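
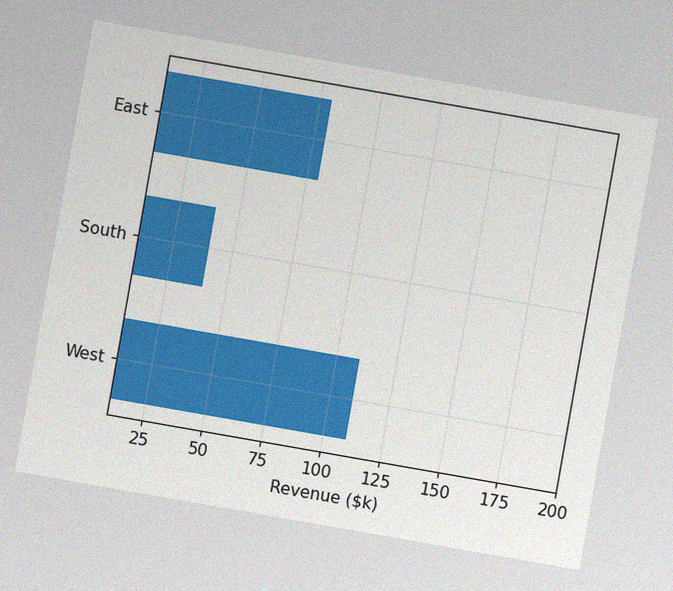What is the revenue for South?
$40k

The chart is tilted about 10° clockwise, with some photo noise. Reading along the chart's x-axis, the South bar reaches $40k.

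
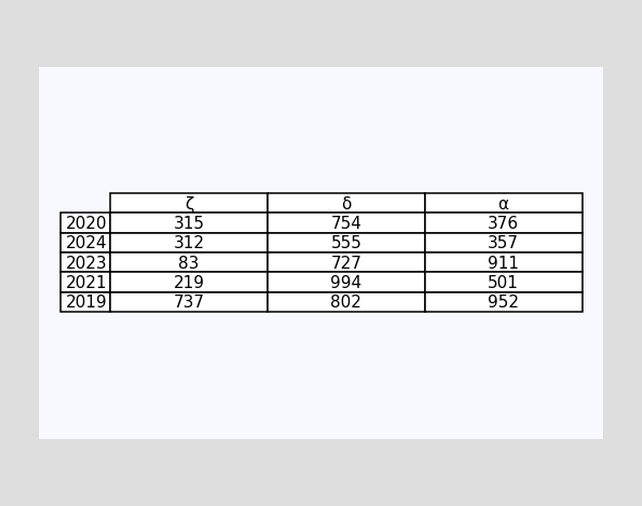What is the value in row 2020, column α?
376

The (2020, α) cell reads 376.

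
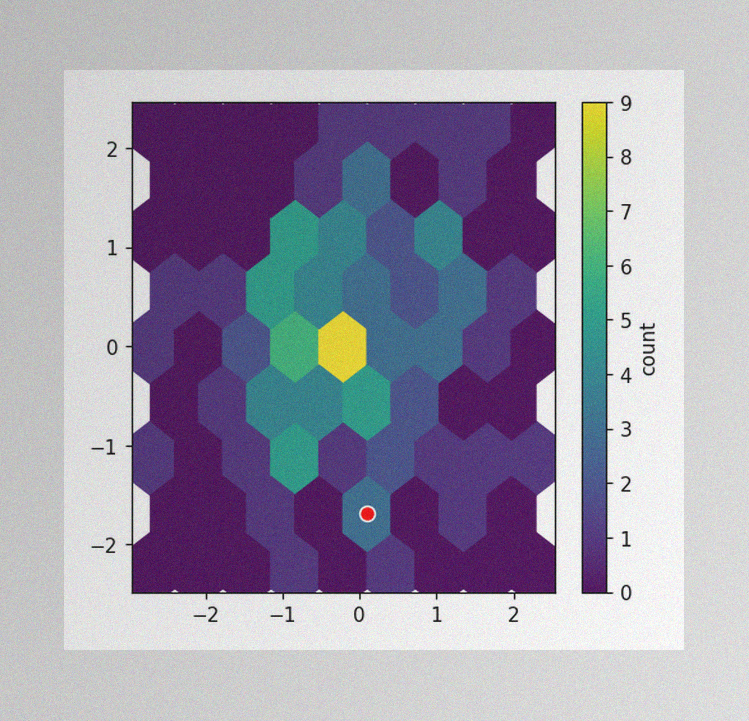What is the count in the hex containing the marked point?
3

The image has some photo noise and uneven lighting. The marked hex reads 3 on the colorbar.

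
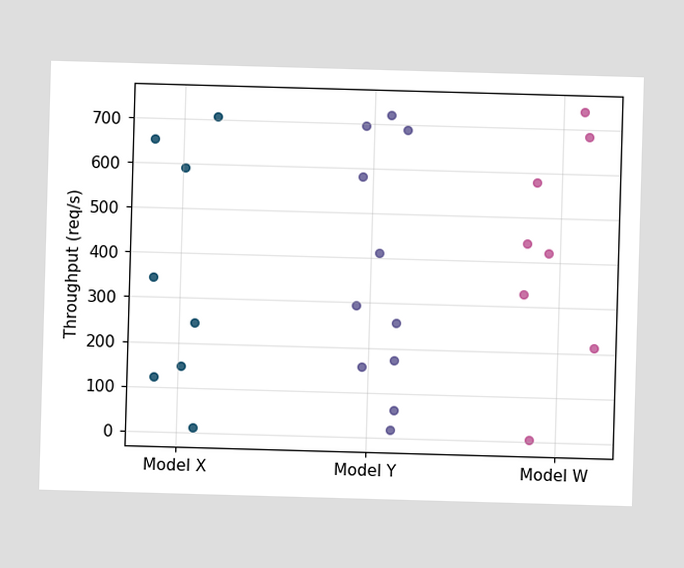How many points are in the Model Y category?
11

Counting the markers in the Model Y column gives 11.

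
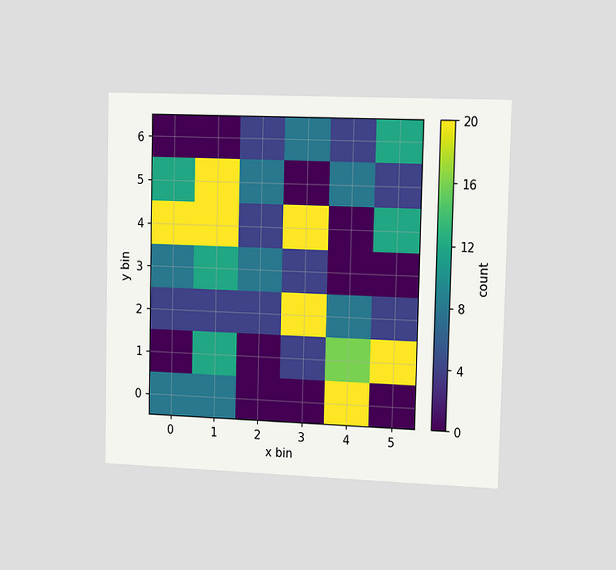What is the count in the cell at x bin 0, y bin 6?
0

The chart is viewed slightly from the right. Matching the cell (0, 6) against the colorbar gives 0.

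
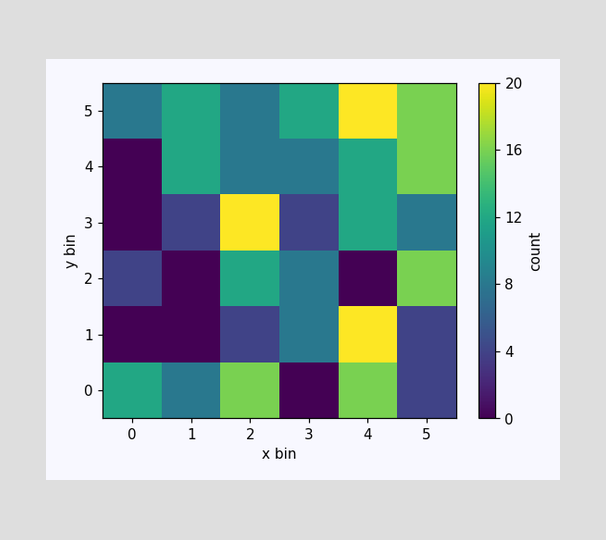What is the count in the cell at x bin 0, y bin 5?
8

Matching the cell (0, 5) against the colorbar gives 8.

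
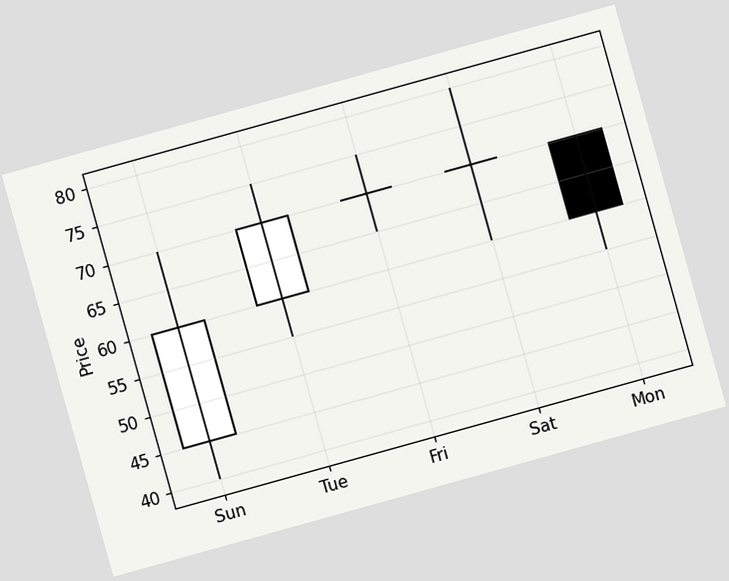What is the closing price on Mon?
The chart is tilted about 16° counter-clockwise. The Mon candle closes at 60.

60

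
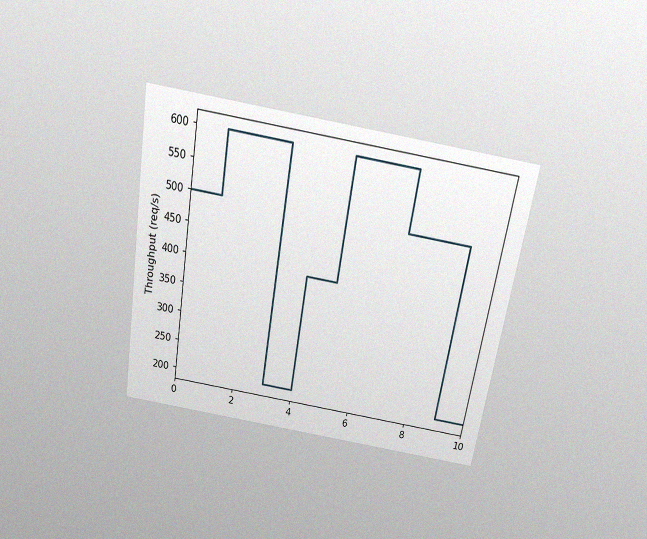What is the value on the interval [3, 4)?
200req/s

The chart is tilted about 10° clockwise and viewed slightly from above, with some photo noise. On [3, 4) the step sits at 200req/s.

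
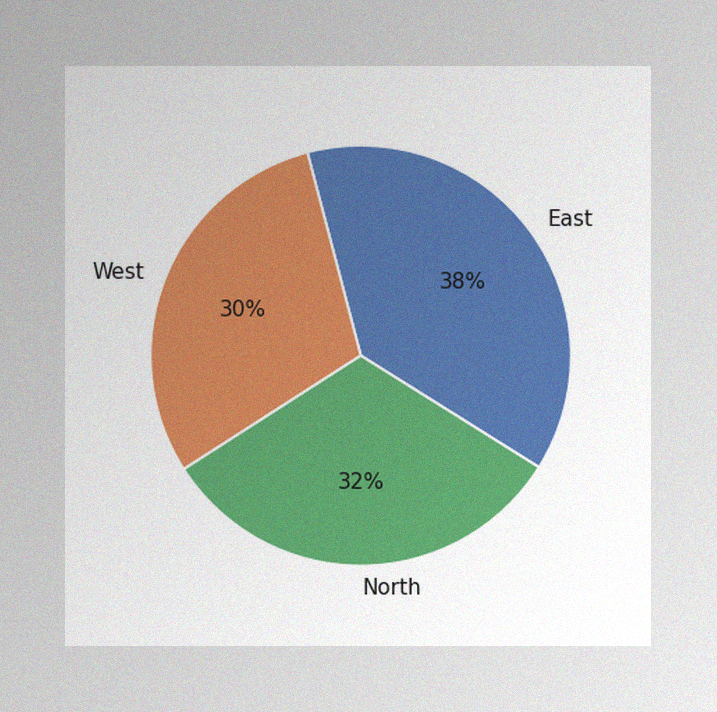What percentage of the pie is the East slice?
38%

The image has some photo noise and uneven lighting. The East slice takes up 38% of the pie.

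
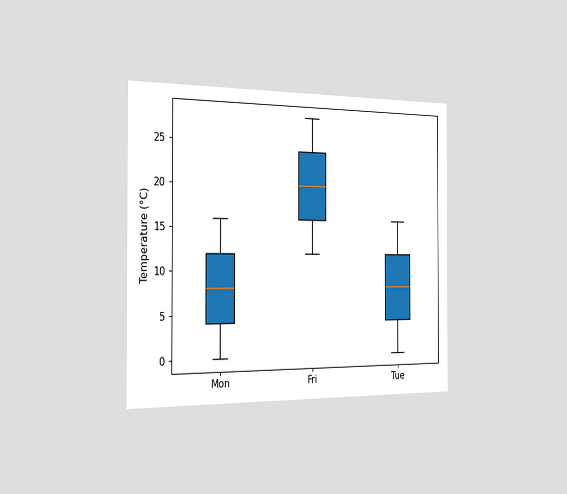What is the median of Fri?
The chart is viewed slightly from the left. The median line in the Fri box sits at 20°C.

20°C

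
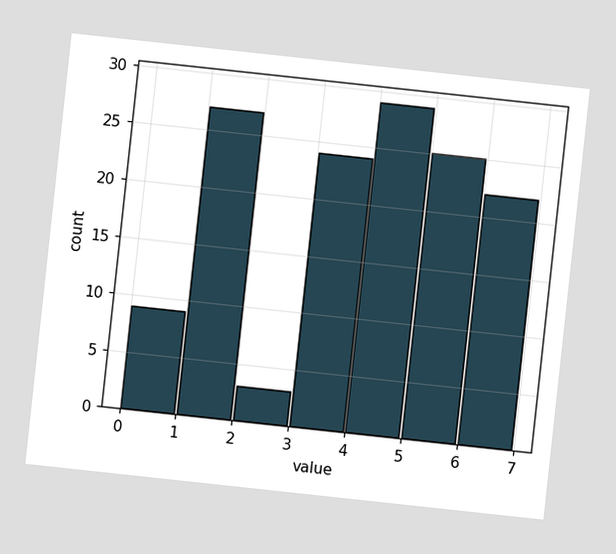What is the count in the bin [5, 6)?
25

The chart is tilted about 6° clockwise. The [5, 6) bin has height 25.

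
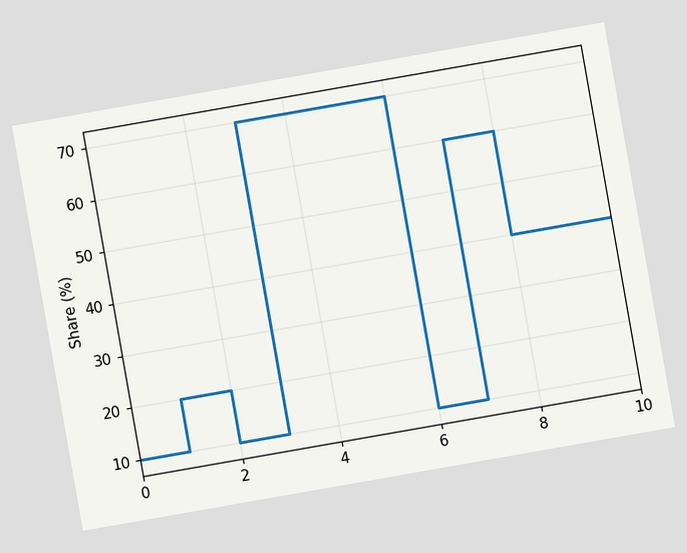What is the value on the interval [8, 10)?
40%

The chart is tilted about 10° counter-clockwise. On [8, 10) the step sits at 40%.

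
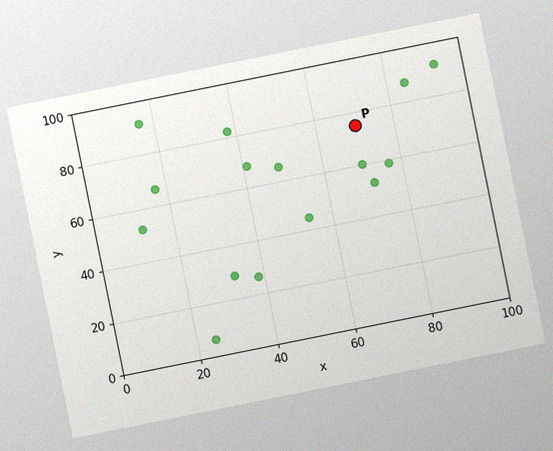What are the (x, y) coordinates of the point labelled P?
The chart is tilted about 11° counter-clockwise, with some photo noise. Following the gridlines from P to each axis, P sits at (70, 75).

(70, 75)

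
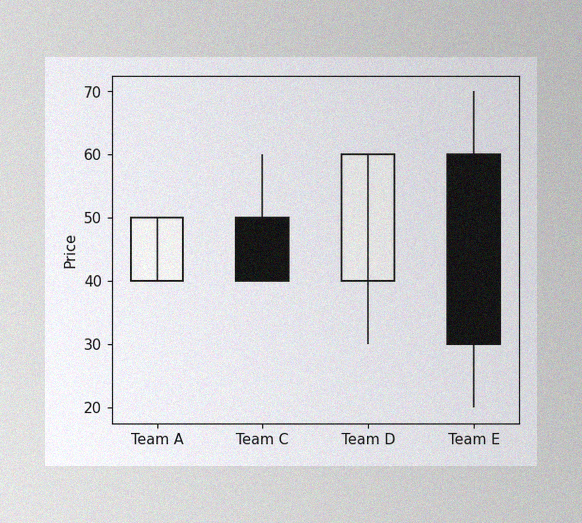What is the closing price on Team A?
50

The image has some photo noise and uneven lighting. The Team A candle closes at 50.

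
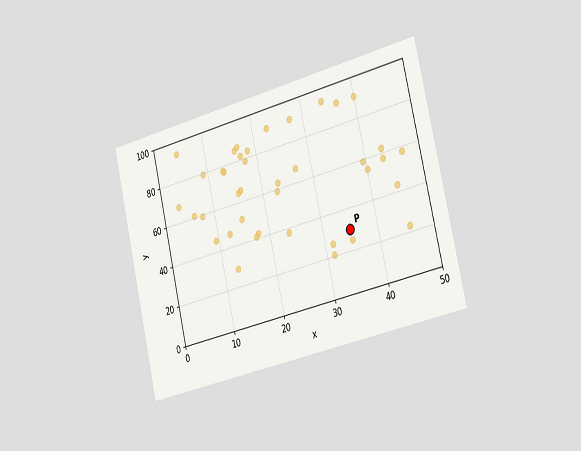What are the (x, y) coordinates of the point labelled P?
(35, 30)

The chart is tilted about 13° counter-clockwise and viewed slightly from the right. Following the gridlines from P to each axis, P sits at (35, 30).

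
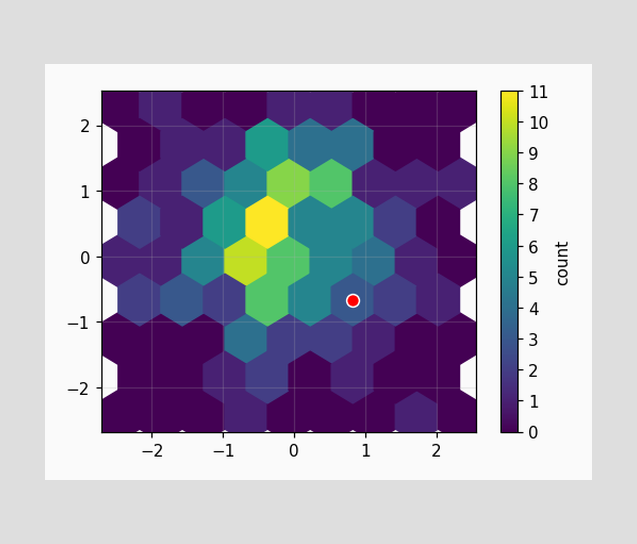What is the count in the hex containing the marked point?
The marked hex reads 3 on the colorbar.

3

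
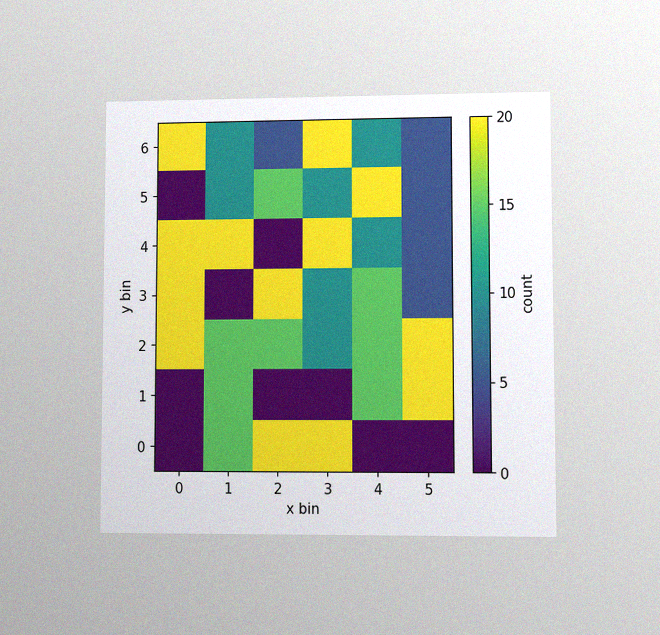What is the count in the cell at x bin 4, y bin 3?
15

The chart is viewed at a slight angle, with some photo noise. Matching the cell (4, 3) against the colorbar gives 15.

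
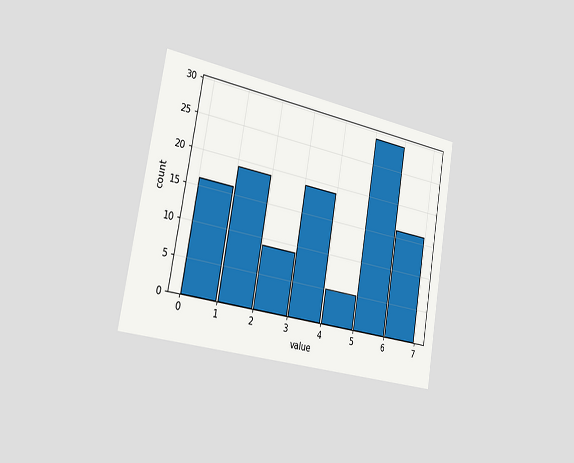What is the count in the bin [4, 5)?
The chart is tilted about 10° clockwise and viewed slightly from the left. The [4, 5) bin has height 5.

5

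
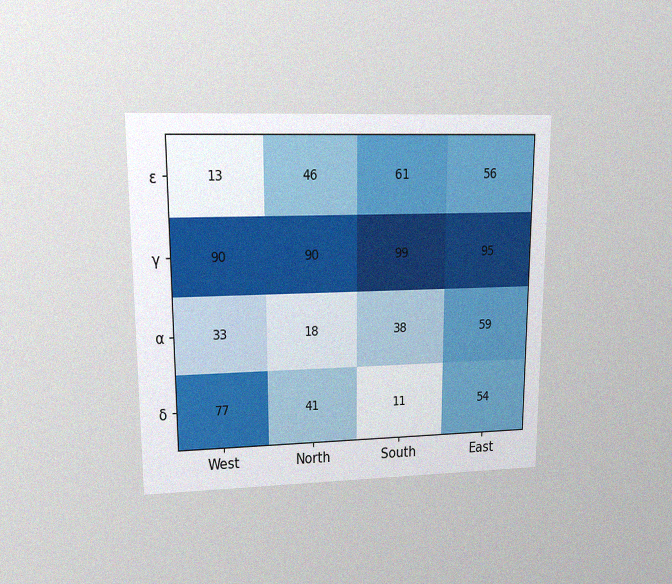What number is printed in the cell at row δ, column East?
54

The chart is viewed at a slight angle, with some photo noise. The (δ, East) cell reads 54.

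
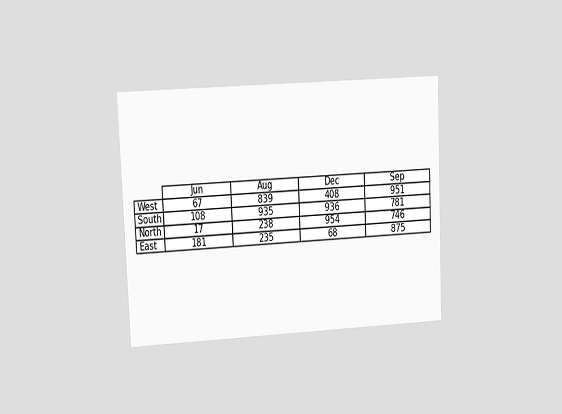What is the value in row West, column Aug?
839

The chart is tilted about 3° counter-clockwise and viewed at a slight angle. The (West, Aug) cell reads 839.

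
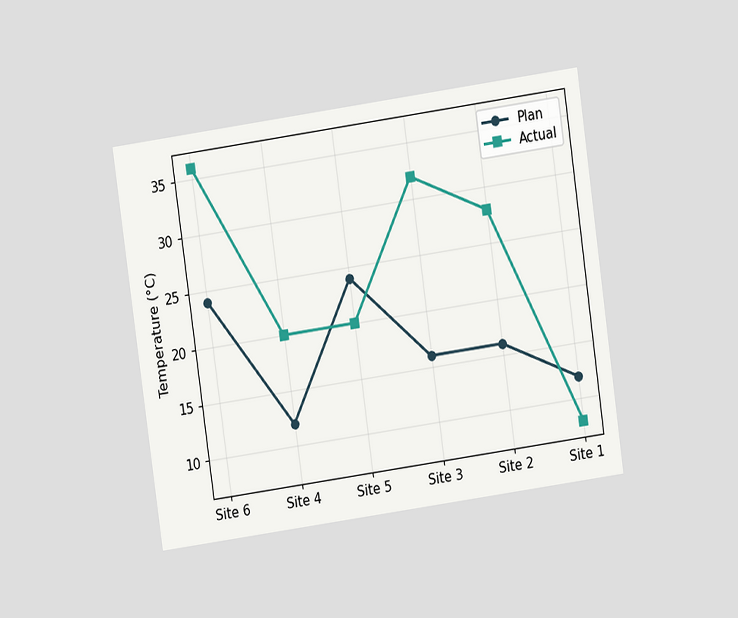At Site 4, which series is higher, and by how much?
The chart is tilted about 8° counter-clockwise and viewed at a slight angle. At Site 4, Actual sits above the other line by 8°C.

Actual, by 8°C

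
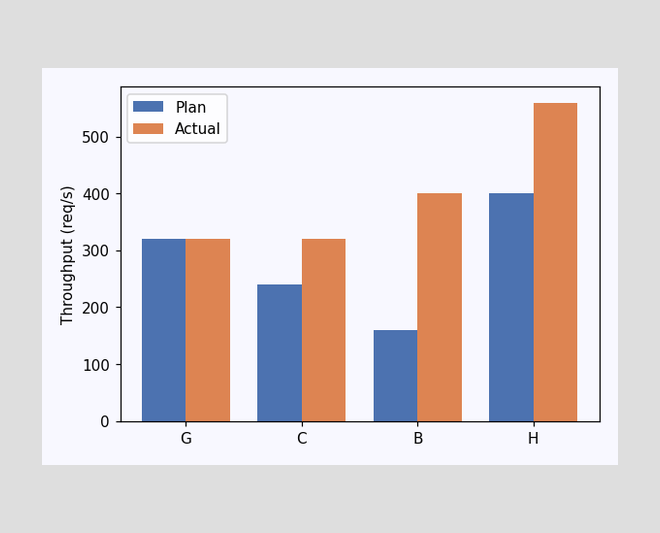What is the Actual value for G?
320req/s

The Actual bar at G reaches 320req/s on the y-axis.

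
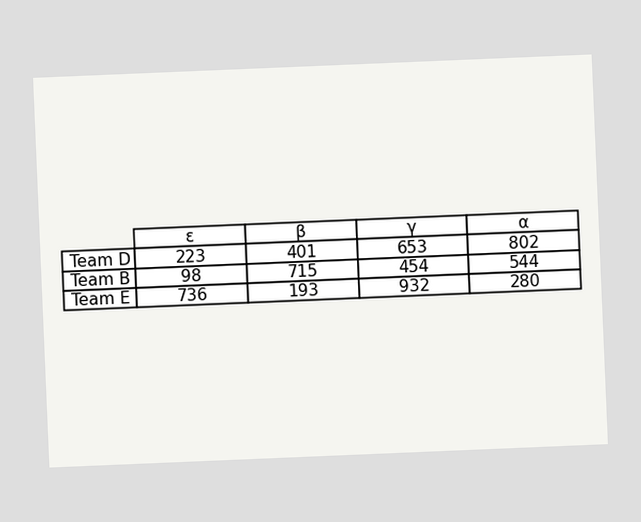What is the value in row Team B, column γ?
The chart is tilted about 2° counter-clockwise. The (Team B, γ) cell reads 454.

454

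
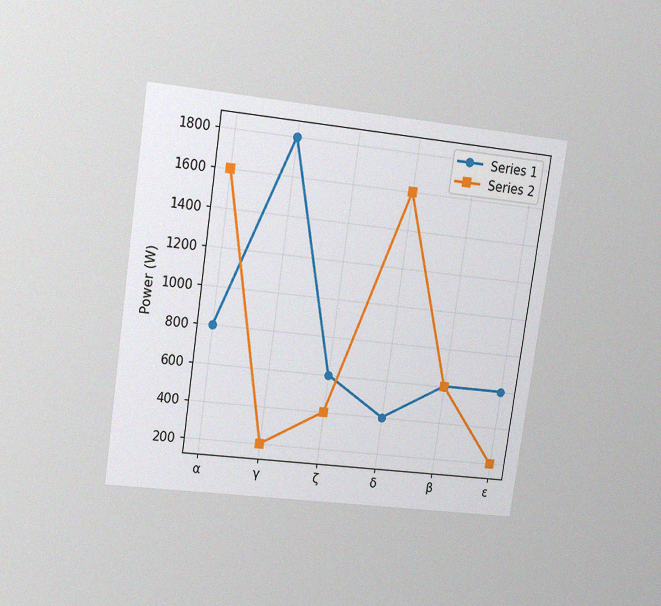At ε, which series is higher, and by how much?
The chart is tilted about 8° clockwise and viewed at a slight angle, with some photo noise. At ε, Series 1 sits above the other line by 400W.

Series 1, by 400W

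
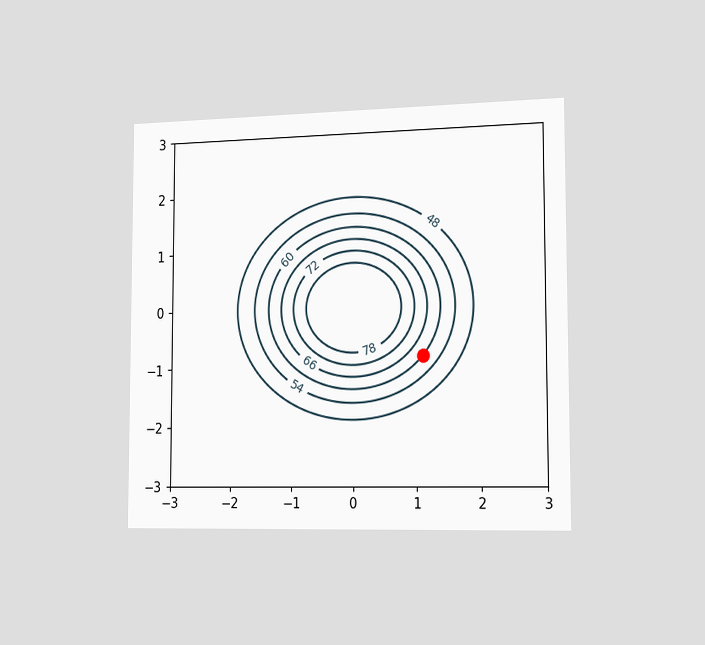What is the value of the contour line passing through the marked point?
The chart is viewed slightly from the right. The marked point sits on the contour labelled 60.

60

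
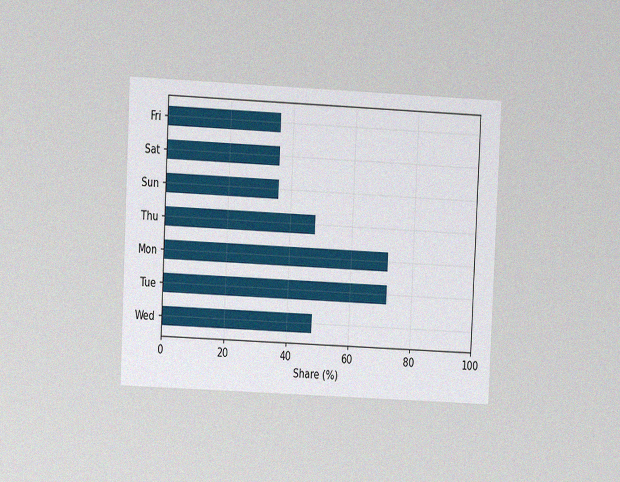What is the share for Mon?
The chart is tilted about 3° clockwise and viewed at a slight angle, with some photo noise. Reading along the chart's x-axis, the Mon bar reaches 72%.

72%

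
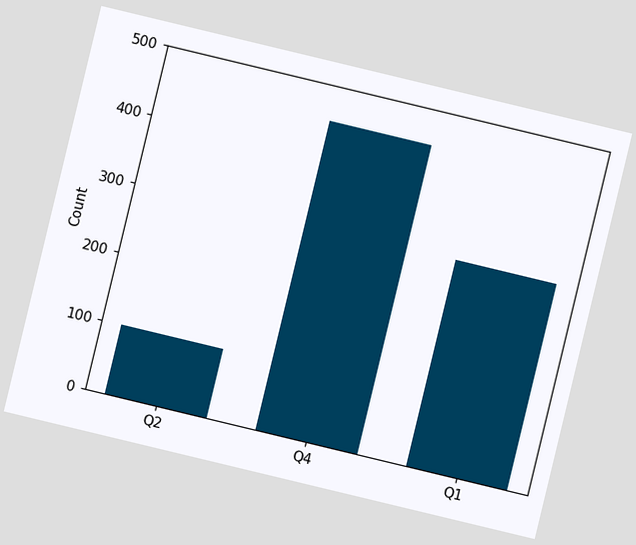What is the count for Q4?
450

The chart is tilted about 14° clockwise. Reading along the chart's y-axis, the Q4 bar reaches 450.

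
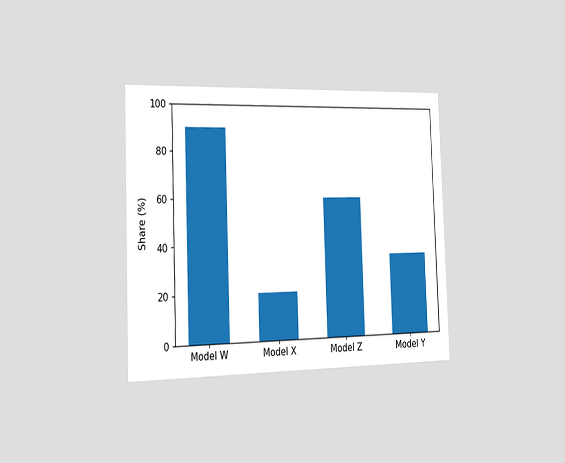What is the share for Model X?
20%

The chart is tilted about 2° counter-clockwise and viewed slightly from the left. Reading along the chart's y-axis, the Model X bar reaches 20%.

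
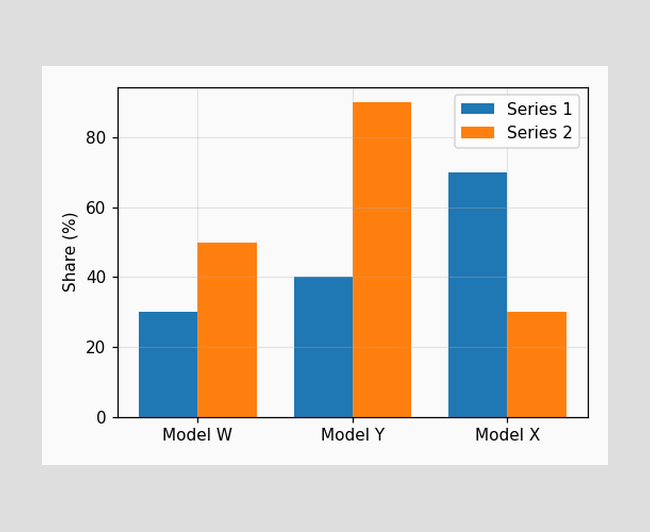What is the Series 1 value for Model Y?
The Series 1 bar at Model Y reaches 40% on the y-axis.

40%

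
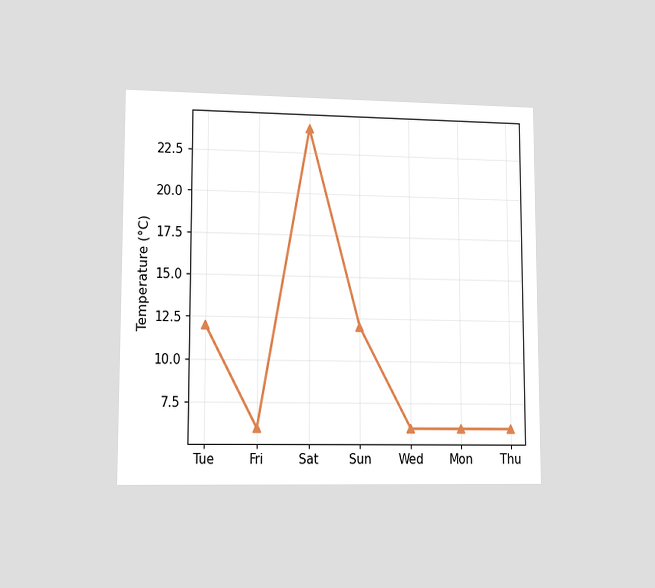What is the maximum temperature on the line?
The chart is viewed at a slight angle. The highest point is at Sat, and reading across to the y-axis gives 24°C.

24°C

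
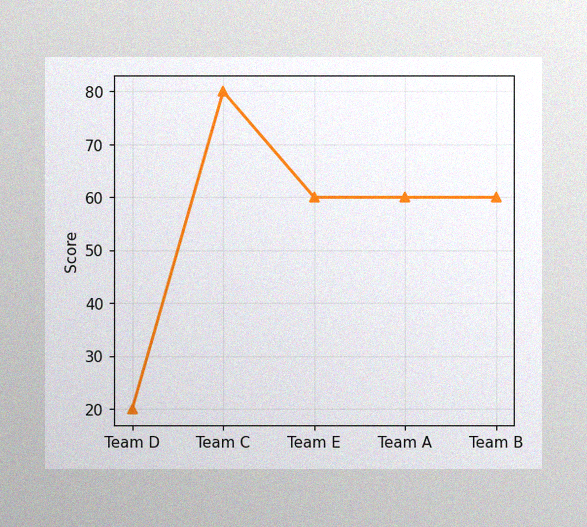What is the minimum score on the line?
The image has some photo noise and uneven lighting. The lowest point is at Team D, and reading across to the y-axis gives 20.

20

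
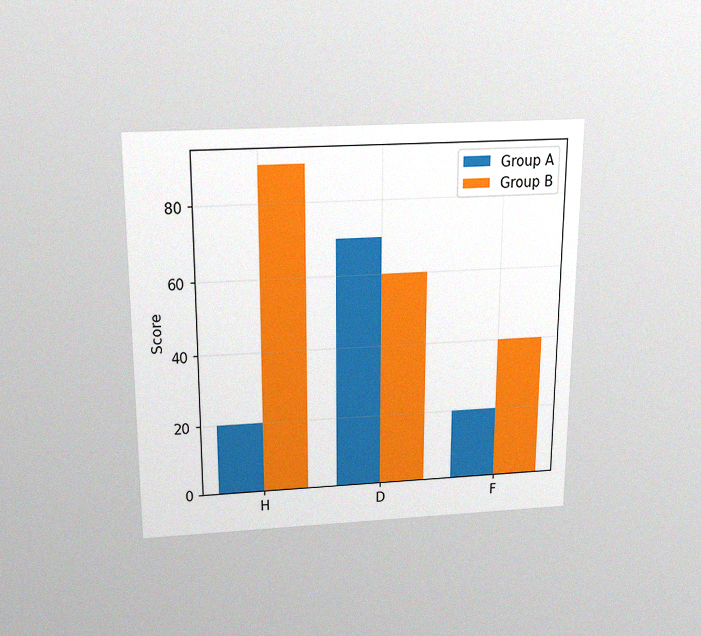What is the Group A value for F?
20

The chart is viewed slightly from above, with some photo noise. The Group A bar at F reaches 20 on the y-axis.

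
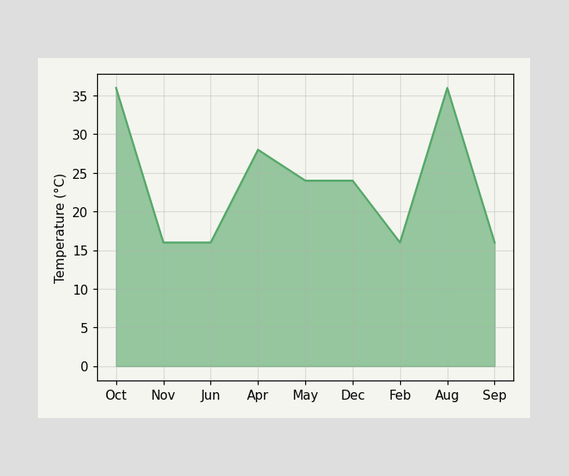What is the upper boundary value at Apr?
28°C

At Apr the upper boundary is at 28°C.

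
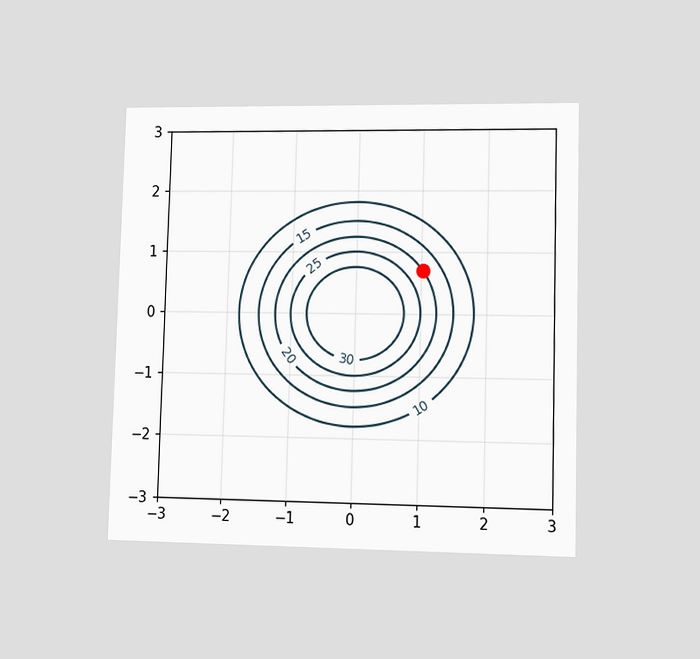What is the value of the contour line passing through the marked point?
The chart is viewed at a slight angle. The marked point sits on the contour labelled 20.

20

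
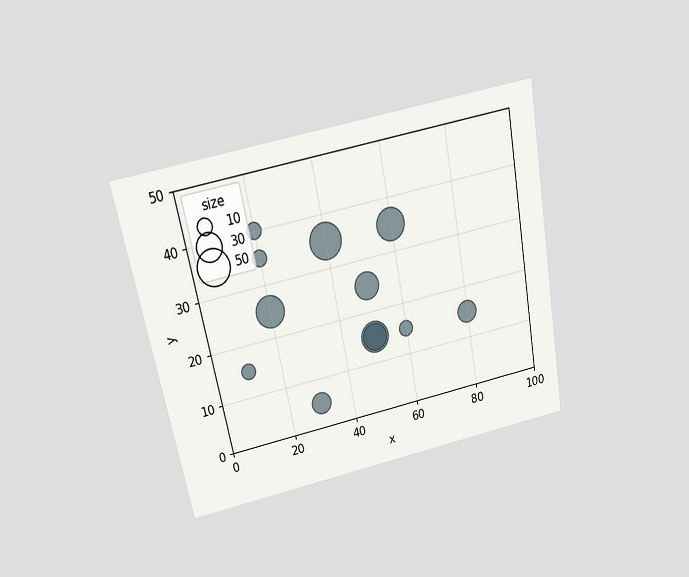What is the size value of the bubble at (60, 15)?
The chart is tilted about 11° counter-clockwise and viewed slightly from above. Matching the bubble at (60, 15) against the size legend gives 10.

10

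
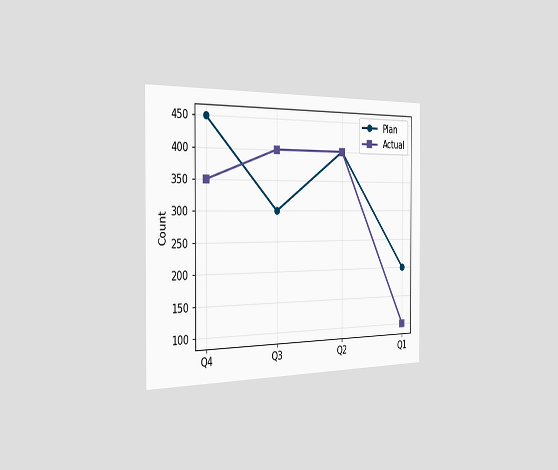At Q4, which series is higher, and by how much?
The chart is viewed slightly from the left. At Q4, Plan sits above the other line by 100.

Plan, by 100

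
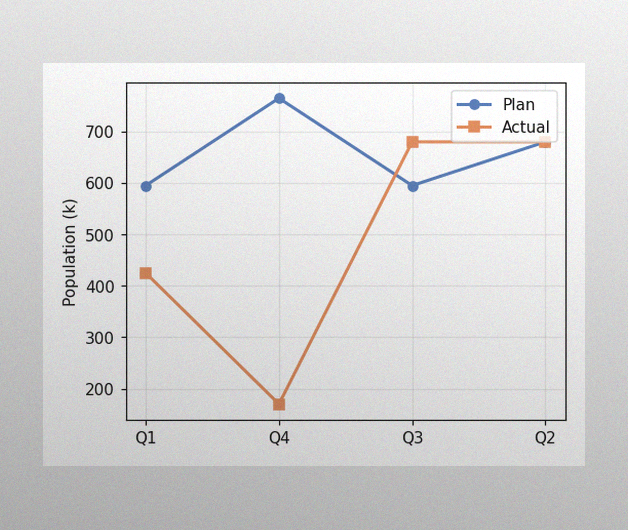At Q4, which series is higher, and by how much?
The image has some photo noise and uneven lighting. At Q4, Plan sits above the other line by 595k.

Plan, by 595k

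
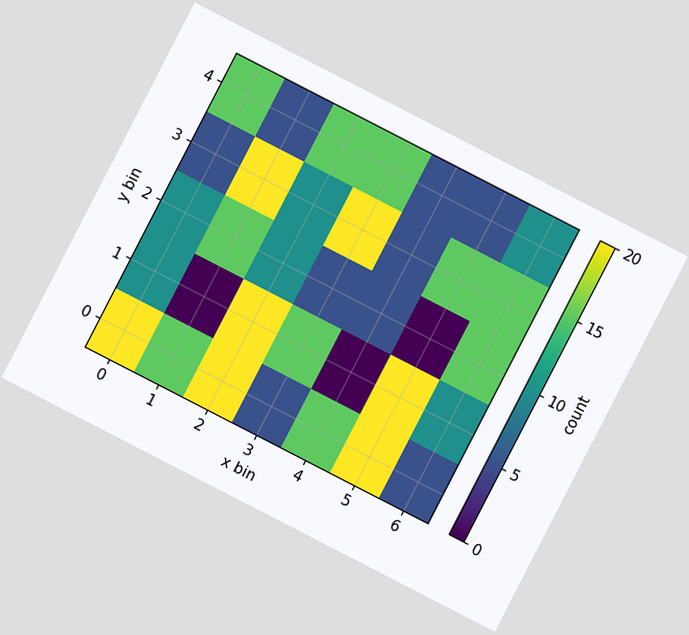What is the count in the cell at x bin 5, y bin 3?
15

The chart is tilted about 27° clockwise. Matching the cell (5, 3) against the colorbar gives 15.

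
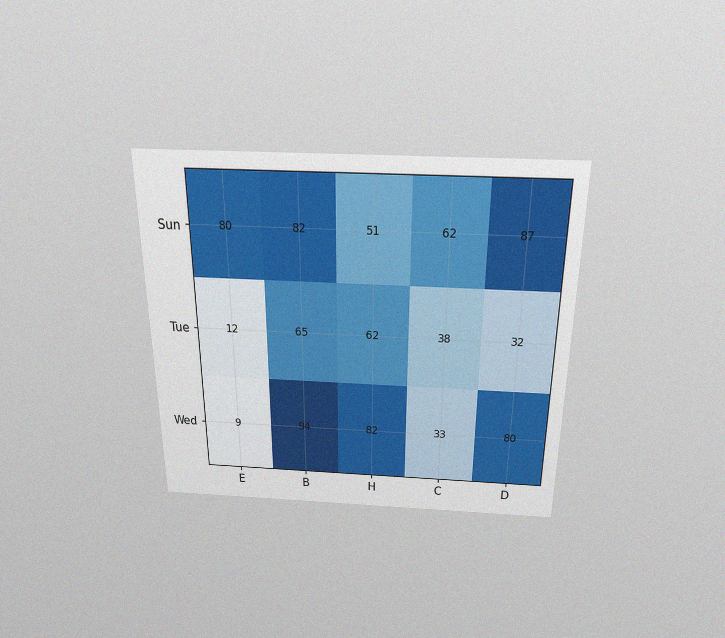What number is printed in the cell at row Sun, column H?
The chart is viewed slightly from above, with some photo noise. The (Sun, H) cell reads 51.

51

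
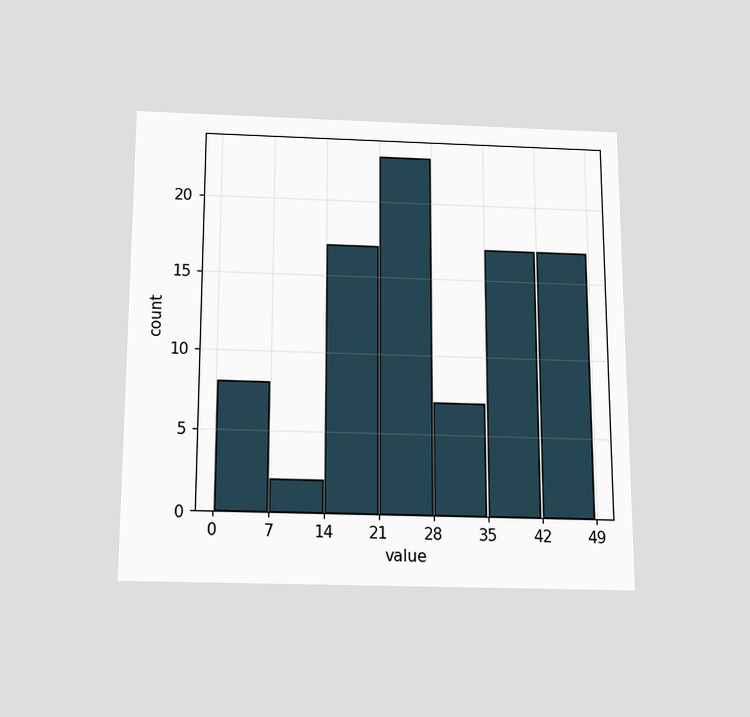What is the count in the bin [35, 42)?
17

The chart is viewed slightly from below. The [35, 42) bin has height 17.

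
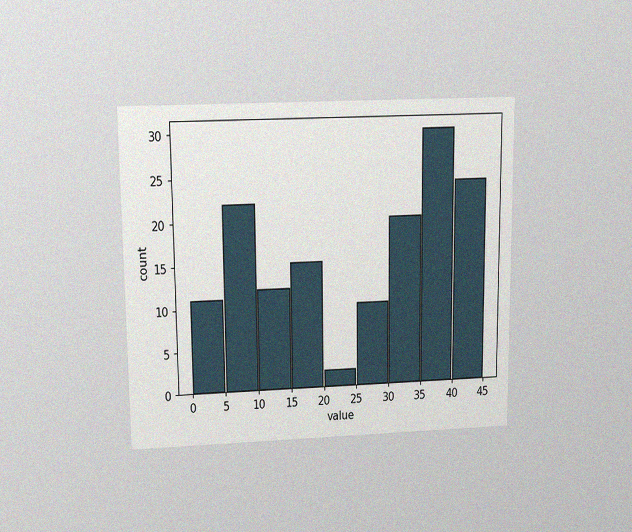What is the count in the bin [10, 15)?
12

The chart is viewed slightly from above, with some photo noise. The [10, 15) bin has height 12.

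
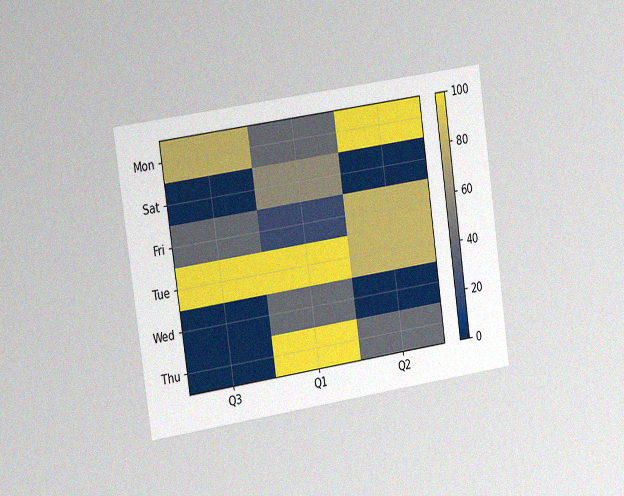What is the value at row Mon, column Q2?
The chart is tilted about 8° counter-clockwise and viewed slightly from the left, with some photo noise. Matching cell (Mon, Q2) against the colorbar gives 100.

100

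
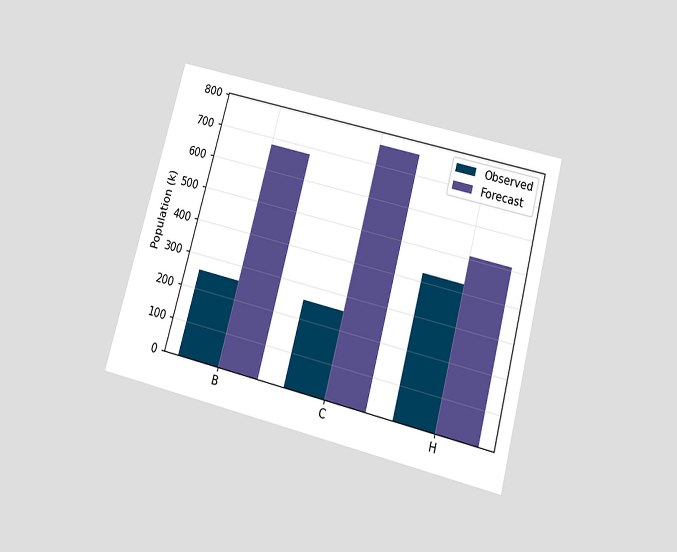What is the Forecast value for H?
The chart is tilted about 15° clockwise and viewed slightly from below. The Forecast bar at H reaches 510k on the y-axis.

510k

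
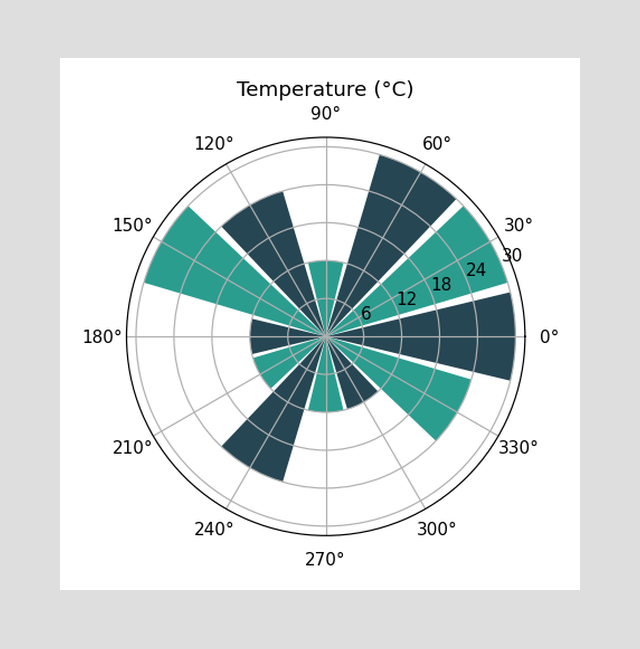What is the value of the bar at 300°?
12°C

The bar at 300° reaches 12°C on the radial axis.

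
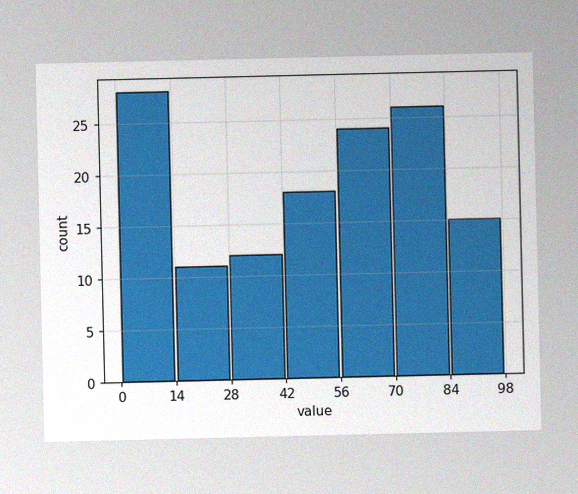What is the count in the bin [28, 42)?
12

The image has some photo noise and uneven lighting. The [28, 42) bin has height 12.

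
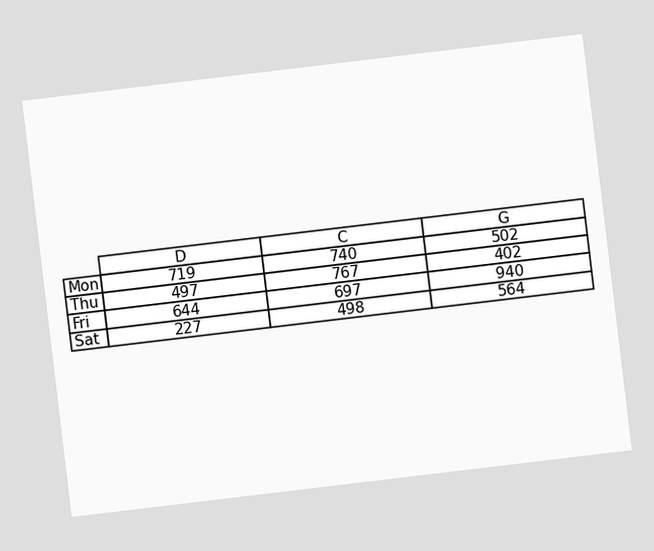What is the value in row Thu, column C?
767

The chart is tilted about 7° counter-clockwise. The (Thu, C) cell reads 767.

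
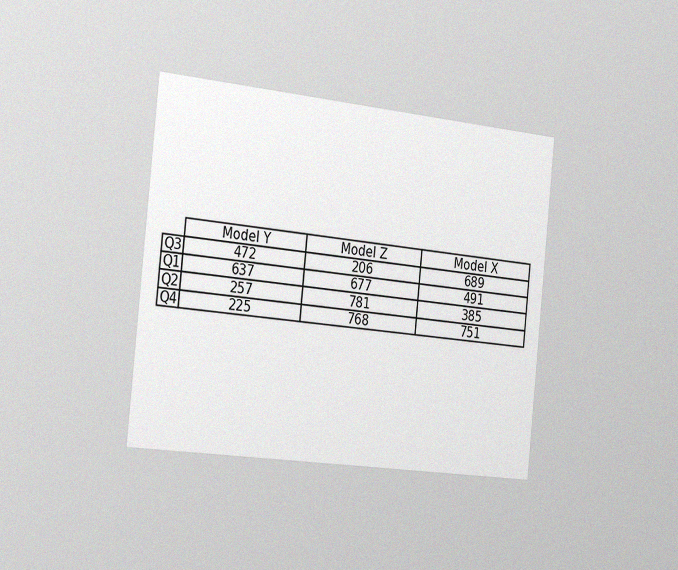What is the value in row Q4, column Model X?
The chart is tilted about 6° clockwise and viewed slightly from the left, with some photo noise. The (Q4, Model X) cell reads 751.

751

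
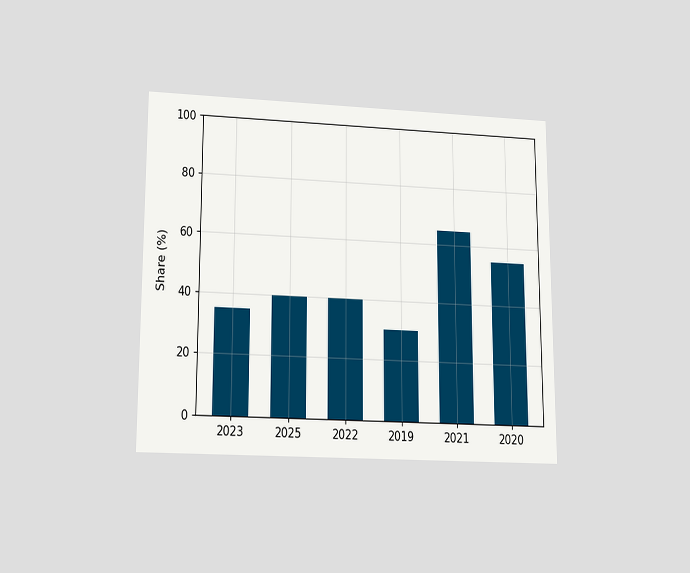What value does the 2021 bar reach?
65%

The chart is viewed slightly from below. Reading along the chart's y-axis, the 2021 bar reaches 65%.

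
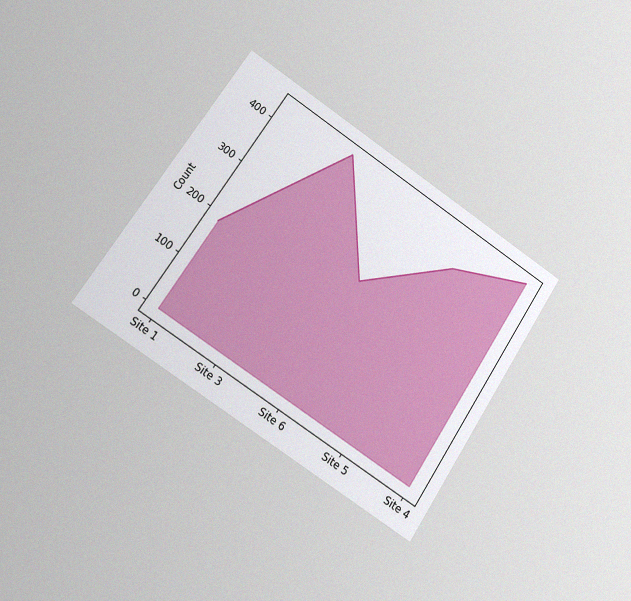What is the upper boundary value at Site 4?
434

The chart is tilted about 34° clockwise and viewed at a slight angle, with some photo noise. At Site 4 the upper boundary is at 434.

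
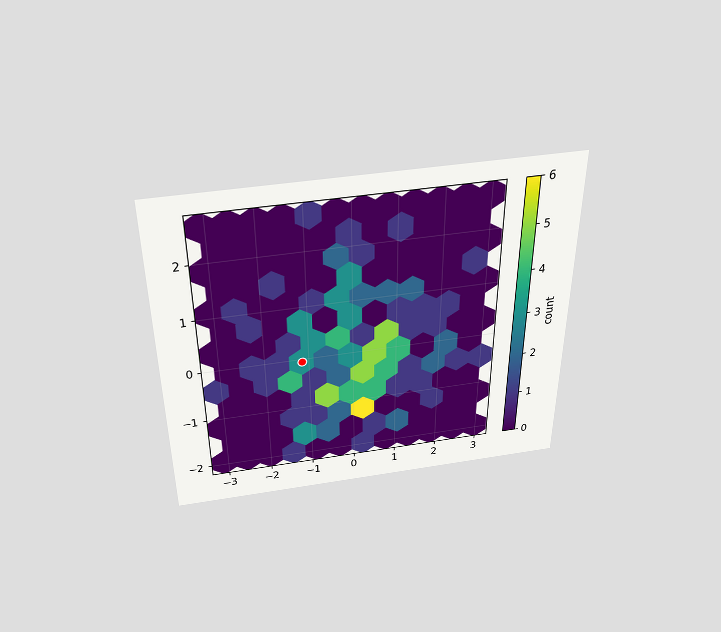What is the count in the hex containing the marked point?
3

The chart is viewed slightly from above. The marked hex reads 3 on the colorbar.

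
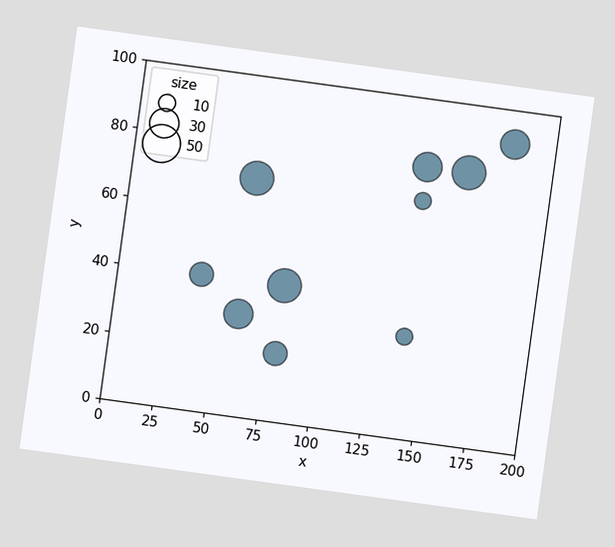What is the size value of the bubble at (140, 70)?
The chart is tilted about 8° clockwise. Matching the bubble at (140, 70) against the size legend gives 10.

10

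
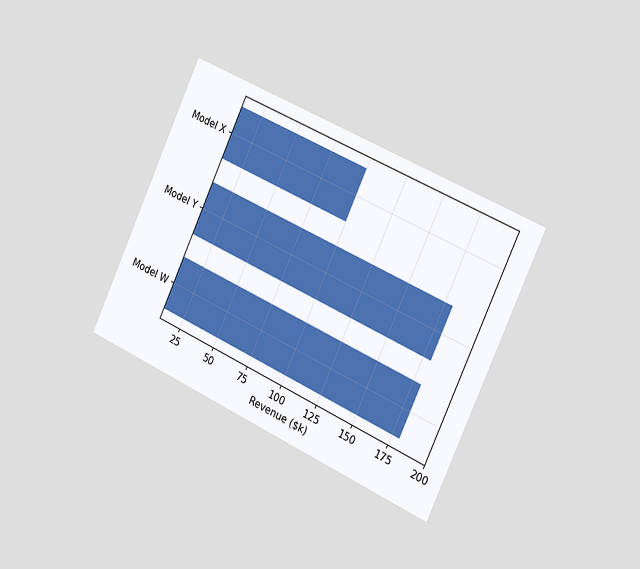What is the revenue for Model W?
The chart is tilted about 25° clockwise and viewed slightly from the right. Reading along the chart's x-axis, the Model W bar reaches $180k.

$180k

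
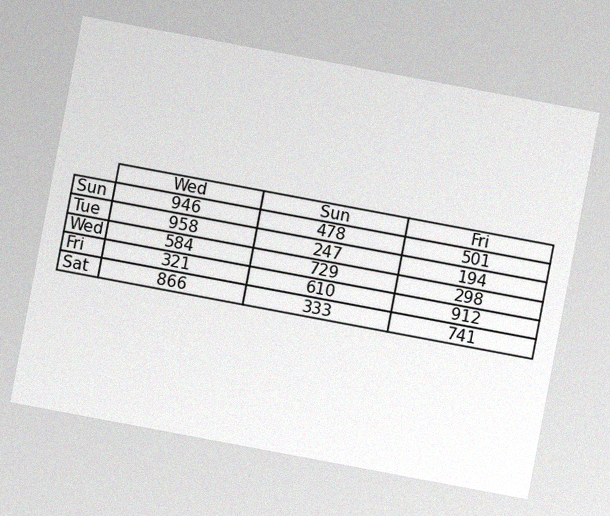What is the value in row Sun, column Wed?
946

The chart is tilted about 11° clockwise, with some photo noise. The (Sun, Wed) cell reads 946.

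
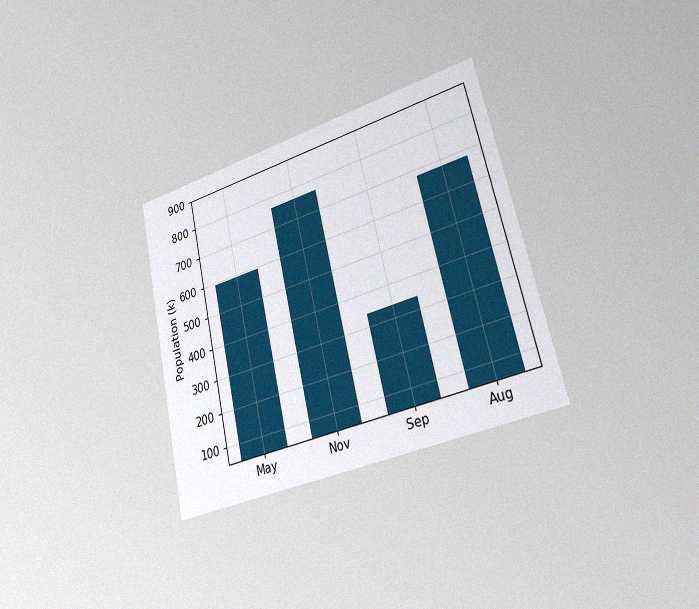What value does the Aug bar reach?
The chart is tilted about 13° counter-clockwise and viewed slightly from the right, with some photo noise. Reading along the chart's y-axis, the Aug bar reaches 680k.

680k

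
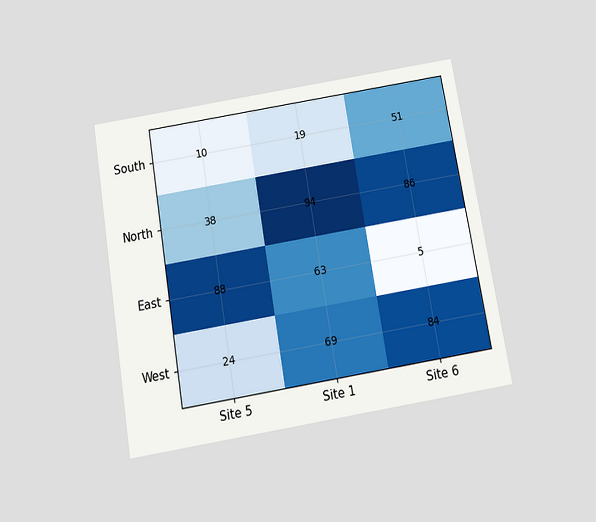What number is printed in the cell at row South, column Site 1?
The chart is tilted about 10° counter-clockwise and viewed slightly from below. The (South, Site 1) cell reads 19.

19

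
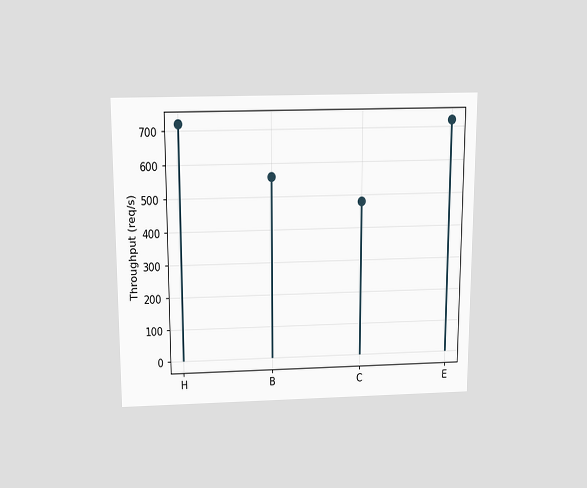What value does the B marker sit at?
The chart is viewed slightly from above. The B marker sits at 560req/s.

560req/s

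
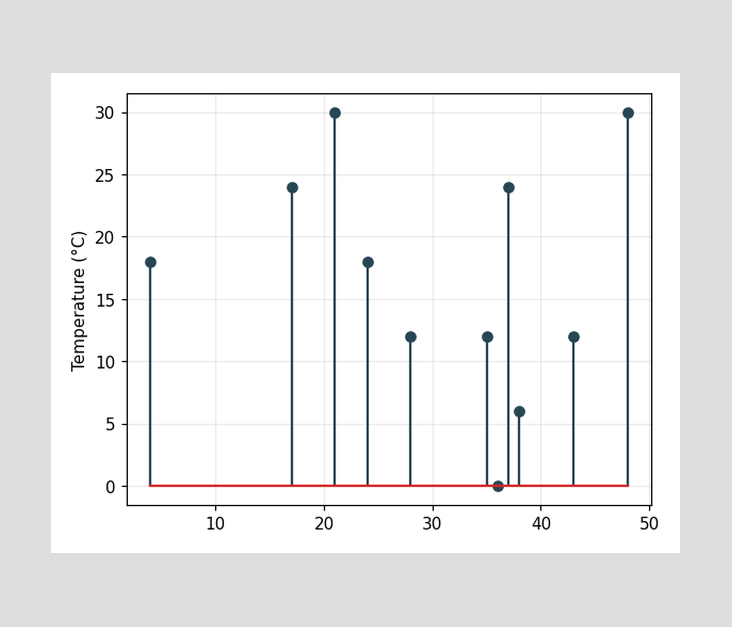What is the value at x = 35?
The stem at x=35 reaches 12°C.

12°C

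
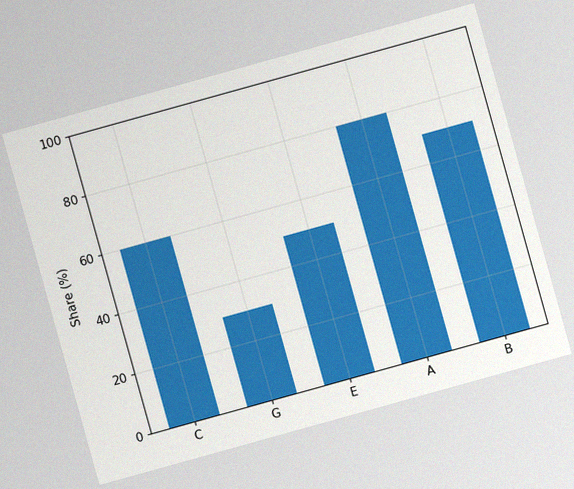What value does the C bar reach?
The chart is tilted about 16° counter-clockwise, with some photo noise. Reading along the chart's y-axis, the C bar reaches 60%.

60%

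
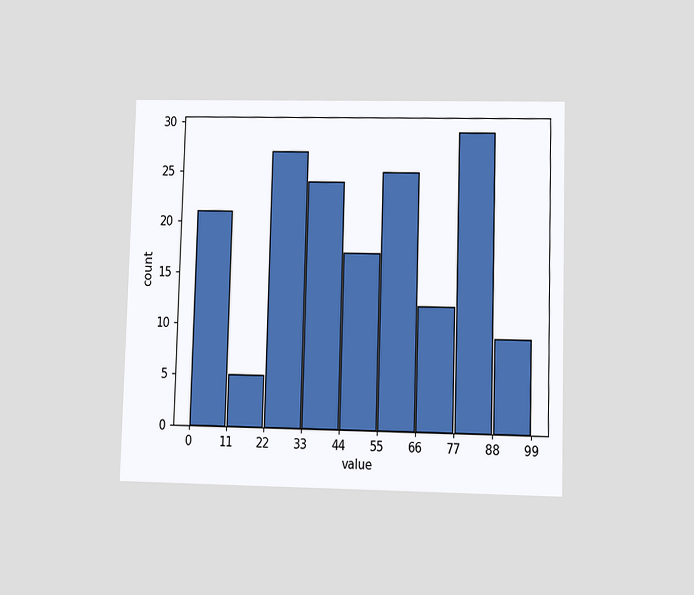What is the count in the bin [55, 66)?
25

The chart is viewed at a slight angle. The [55, 66) bin has height 25.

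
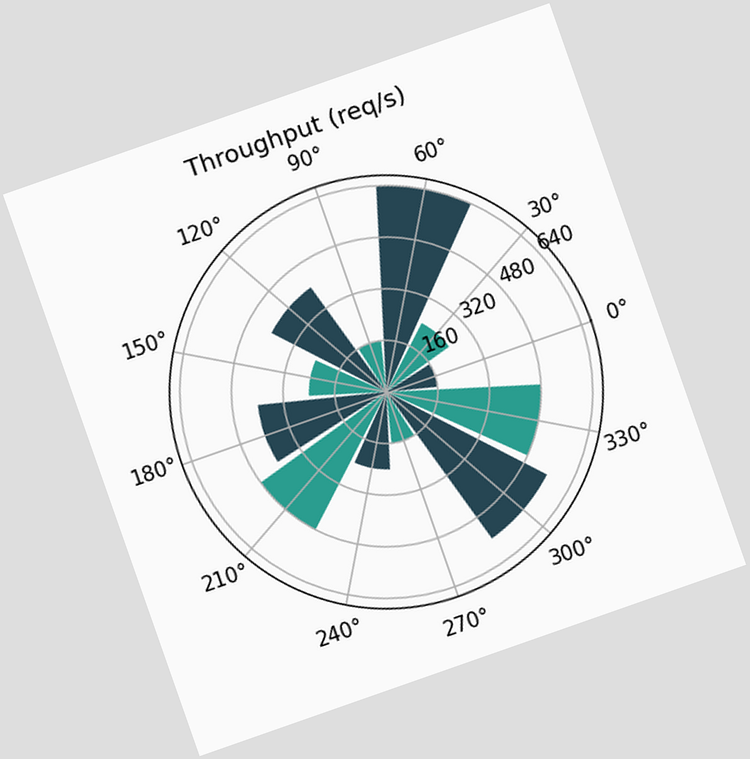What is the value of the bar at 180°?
The chart is tilted about 19° counter-clockwise. The bar at 180° reaches 400req/s on the radial axis.

400req/s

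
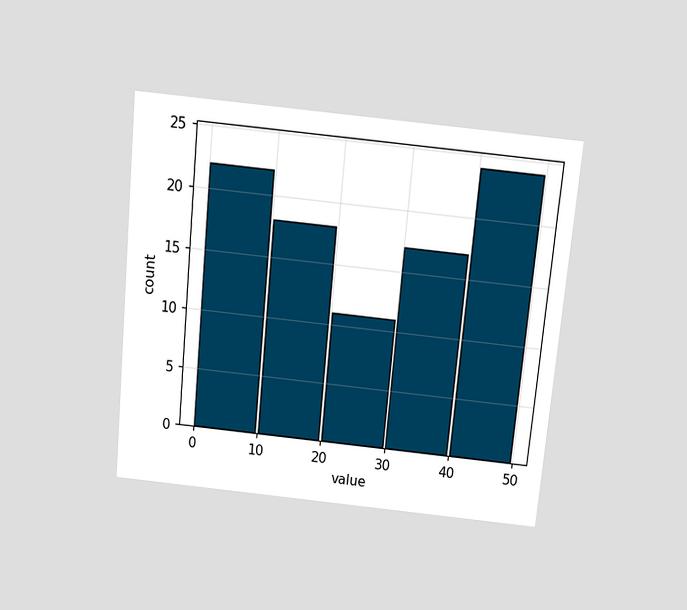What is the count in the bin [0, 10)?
The chart is tilted about 5° clockwise and viewed slightly from above. The [0, 10) bin has height 22.

22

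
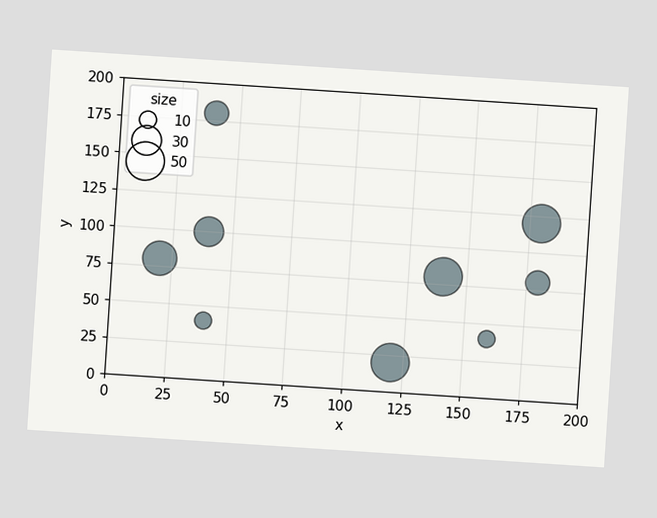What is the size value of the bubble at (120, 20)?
50

The chart is tilted about 4° clockwise. Matching the bubble at (120, 20) against the size legend gives 50.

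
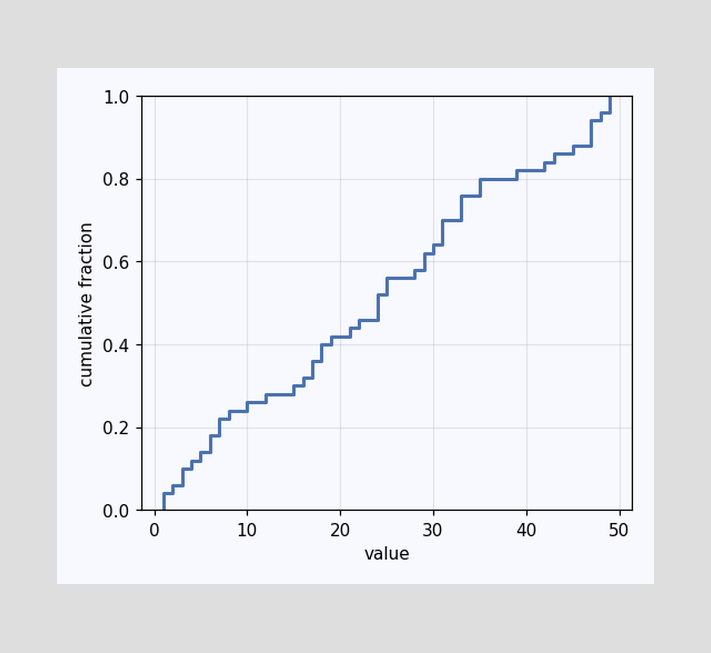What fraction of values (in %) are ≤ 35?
At x=35 the ECDF step is at 80%.

80%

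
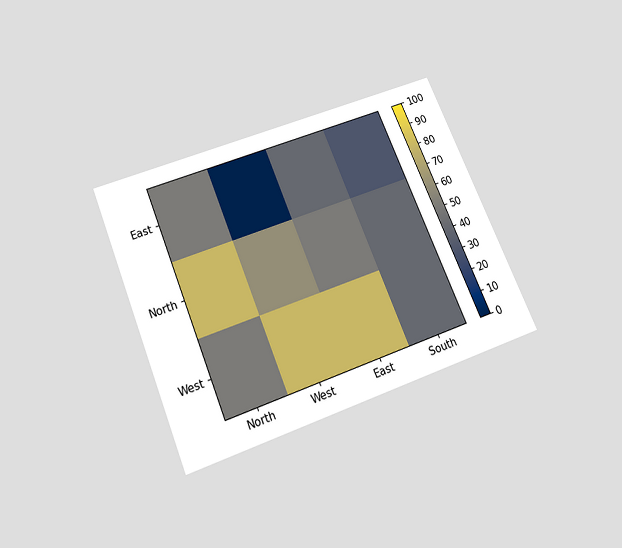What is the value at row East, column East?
The chart is tilted about 22° counter-clockwise and viewed slightly from below. Matching cell (East, East) against the colorbar gives 40.

40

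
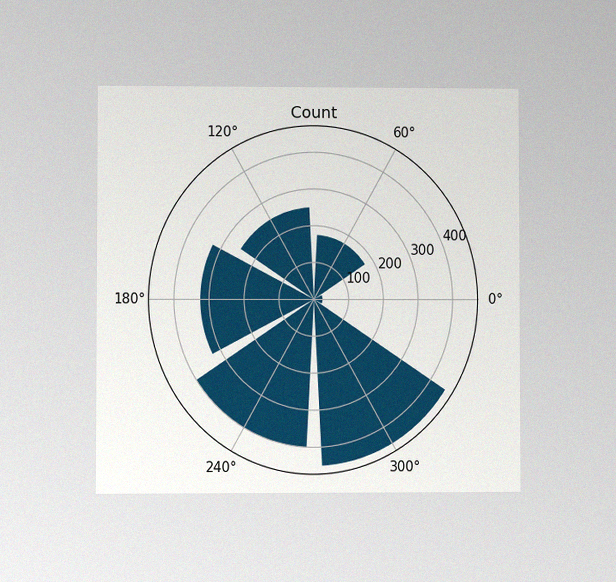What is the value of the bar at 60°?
175

The chart is viewed at a slight angle, with some photo noise. The bar at 60° reaches 175 on the radial axis.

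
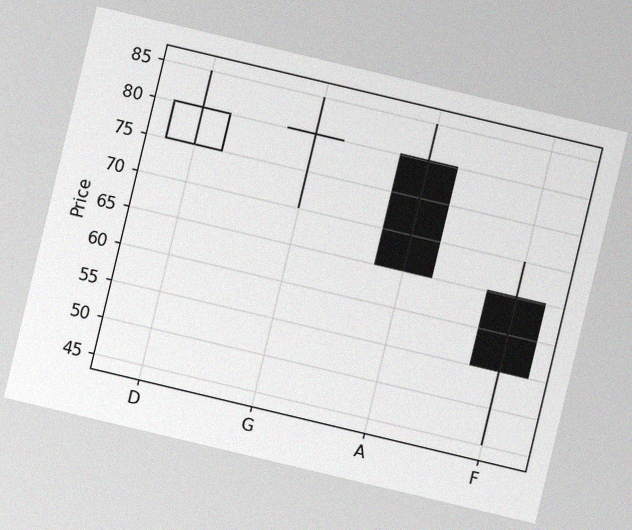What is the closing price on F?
The chart is tilted about 13° clockwise, with some photo noise. The F candle closes at 55.

55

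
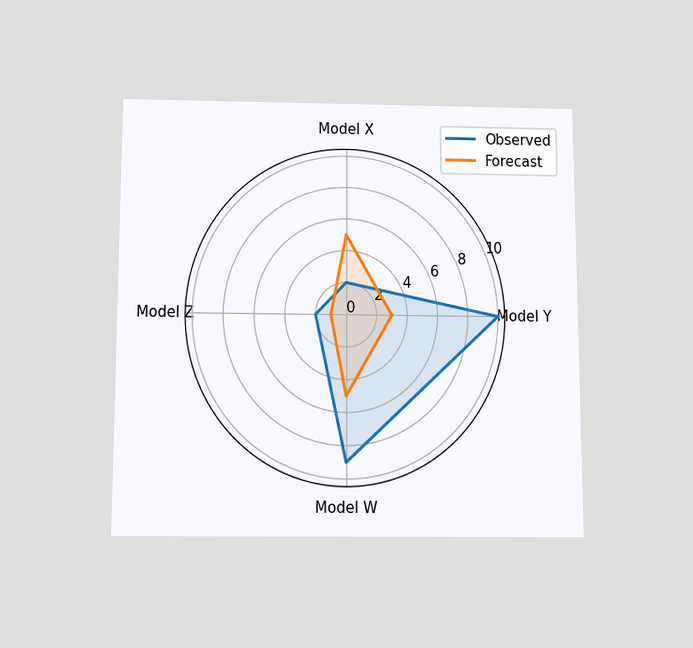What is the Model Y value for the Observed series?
10

The chart is viewed slightly from below. On the Model Y axis, Observed reaches 10.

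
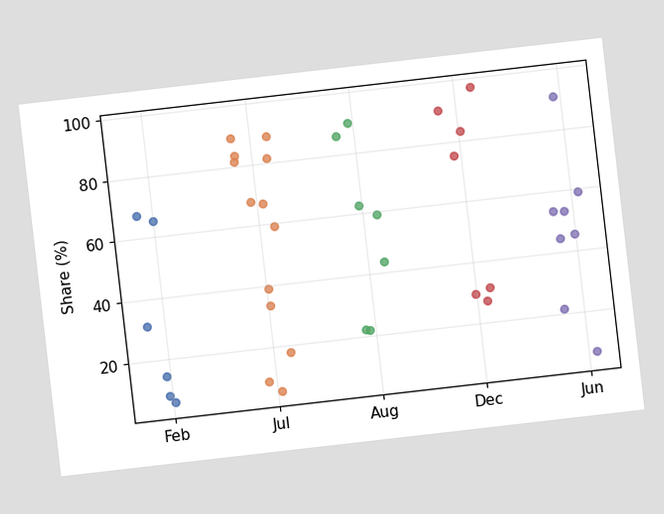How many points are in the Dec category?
7

The chart is tilted about 7° counter-clockwise. Counting the markers in the Dec column gives 7.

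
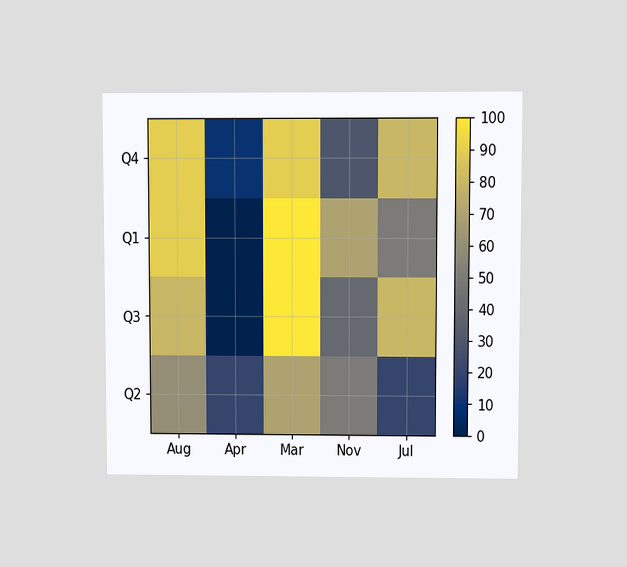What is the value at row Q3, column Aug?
80

The chart is viewed at a slight angle. Matching cell (Q3, Aug) against the colorbar gives 80.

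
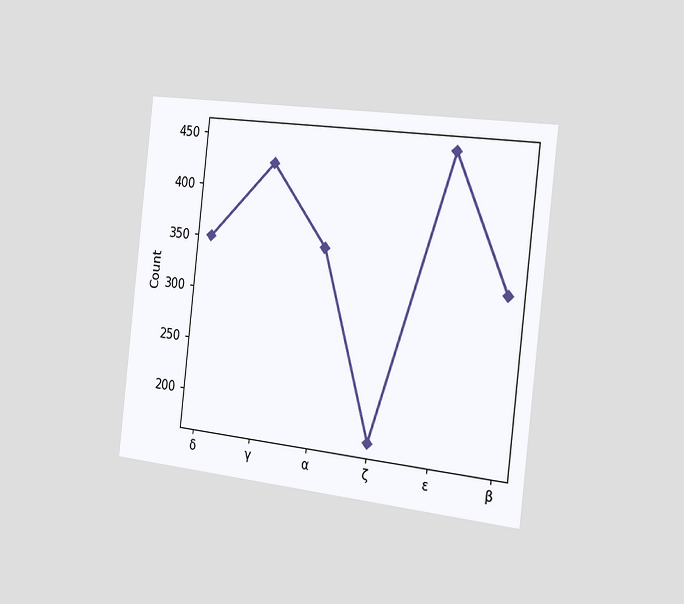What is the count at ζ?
The chart is tilted about 6° clockwise and viewed slightly from the right. At ζ, the line is at 175.

175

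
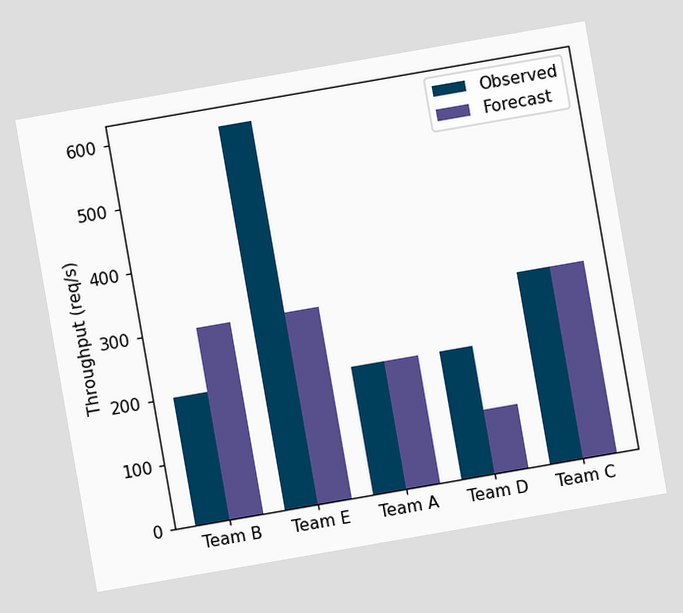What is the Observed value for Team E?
The chart is tilted about 10° counter-clockwise. The Observed bar at Team E reaches 600req/s on the y-axis.

600req/s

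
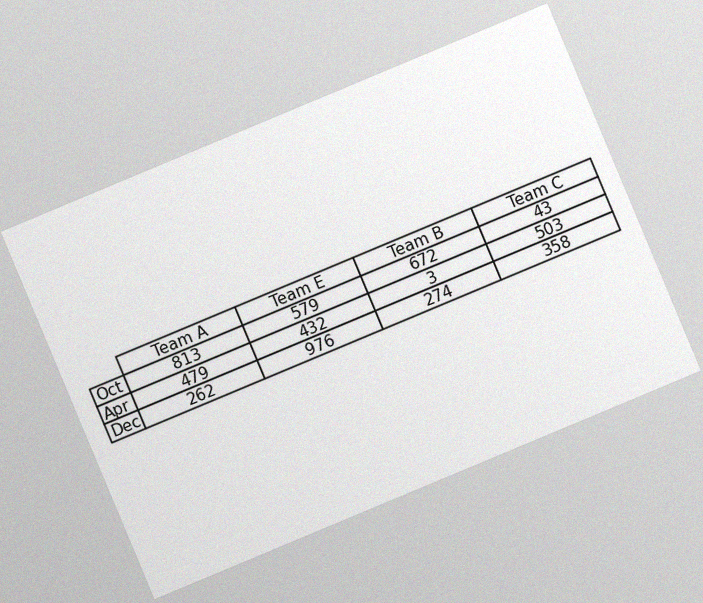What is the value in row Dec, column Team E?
976

The chart is tilted about 23° counter-clockwise, with some photo noise. The (Dec, Team E) cell reads 976.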